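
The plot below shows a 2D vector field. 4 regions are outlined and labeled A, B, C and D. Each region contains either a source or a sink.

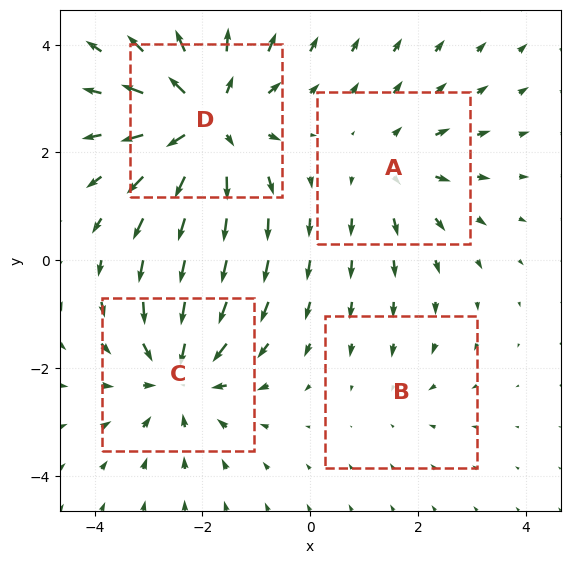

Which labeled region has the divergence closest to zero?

B

Divergence at each region's feature centre — A: about +3, B: about -2, C: about -5, D: about +6. Region B is closest to zero.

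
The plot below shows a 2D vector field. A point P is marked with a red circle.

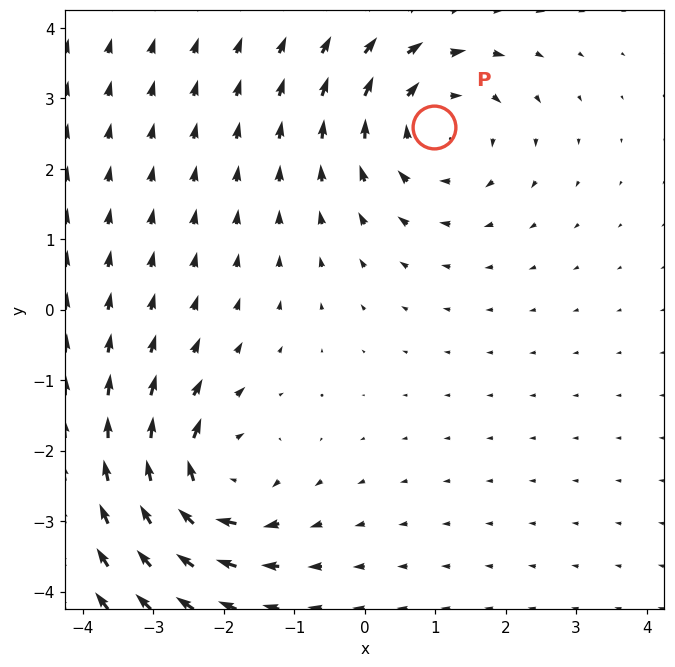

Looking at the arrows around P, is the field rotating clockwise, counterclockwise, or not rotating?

clockwise

Near P at (1.0, 2.6) the arrows circulate clockwise. The curl (z-component) there is about -3; negative curl means clockwise rotation.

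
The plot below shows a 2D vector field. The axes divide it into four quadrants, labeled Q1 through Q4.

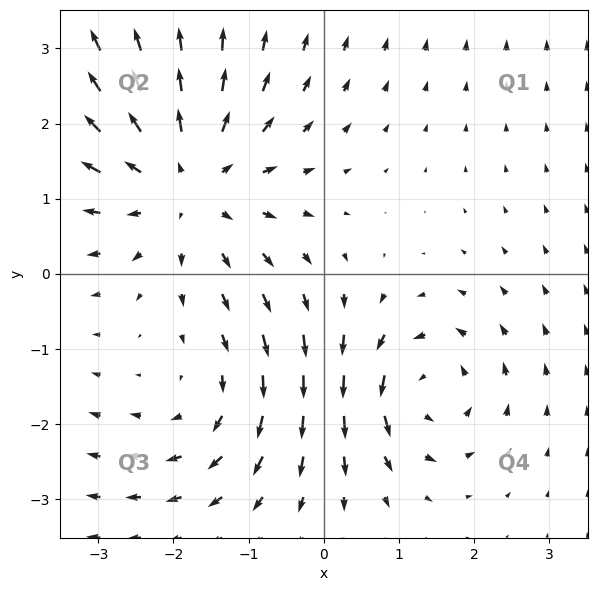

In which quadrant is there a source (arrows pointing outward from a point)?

Q2

The source sits at approximately (-1.8, 1.2), which lies in quadrant Q2. The divergence there is about +4, positive as expected for a source.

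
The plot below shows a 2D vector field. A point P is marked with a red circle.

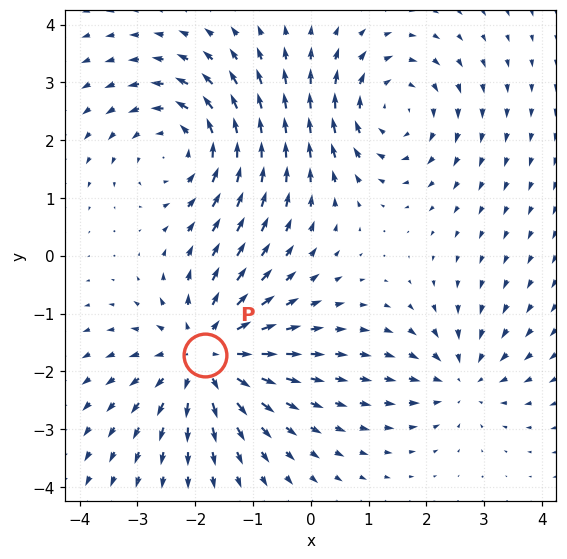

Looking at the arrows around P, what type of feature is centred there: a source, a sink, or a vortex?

source

At P (-1.8, -1.7) the arrows spread outward. Divergence about +5, curl ≈0 — positive divergence with near-zero curl is a source.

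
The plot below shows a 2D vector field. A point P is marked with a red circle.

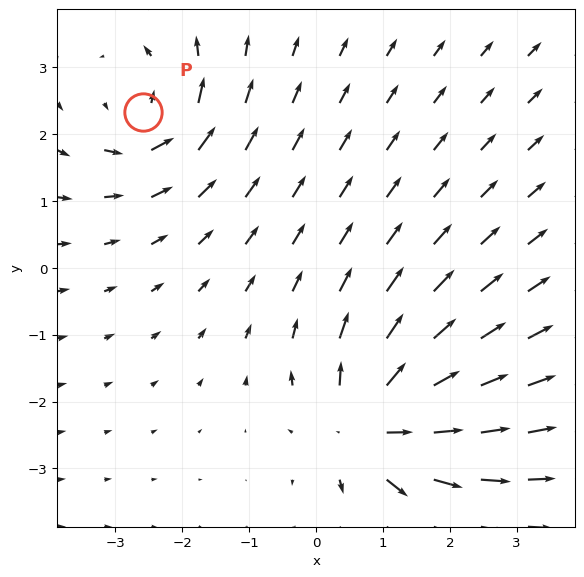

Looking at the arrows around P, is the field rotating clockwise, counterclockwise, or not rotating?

counterclockwise

Near P at (-2.6, 2.3) the arrows circulate counterclockwise. The curl (z-component) there is about +4; positive curl means counterclockwise rotation.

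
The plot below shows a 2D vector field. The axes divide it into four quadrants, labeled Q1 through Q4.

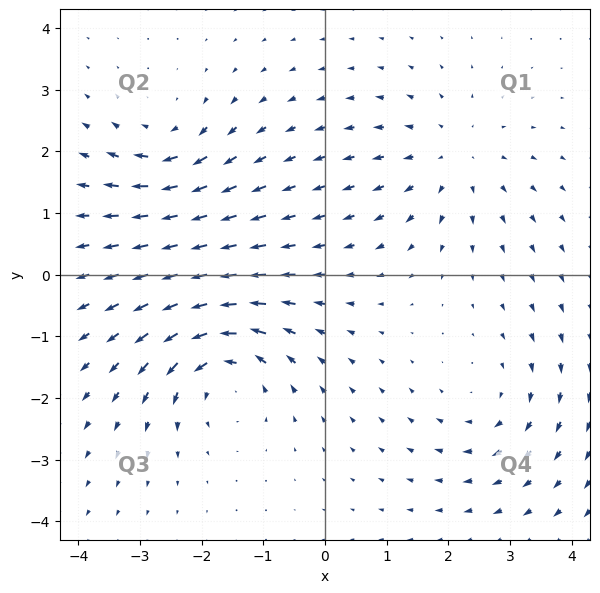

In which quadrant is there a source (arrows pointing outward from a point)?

Q1

The source sits at approximately (2.1, 1.9), which lies in quadrant Q1. The divergence there is about +3, positive as expected for a source.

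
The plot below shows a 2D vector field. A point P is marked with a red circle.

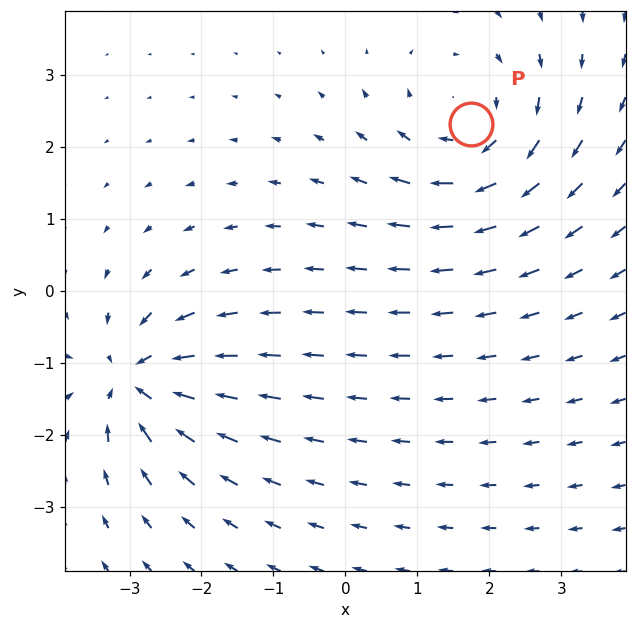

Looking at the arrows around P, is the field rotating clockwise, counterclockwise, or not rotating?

clockwise

Near P at (1.7, 2.3) the arrows circulate clockwise. The curl (z-component) there is about -3; negative curl means clockwise rotation.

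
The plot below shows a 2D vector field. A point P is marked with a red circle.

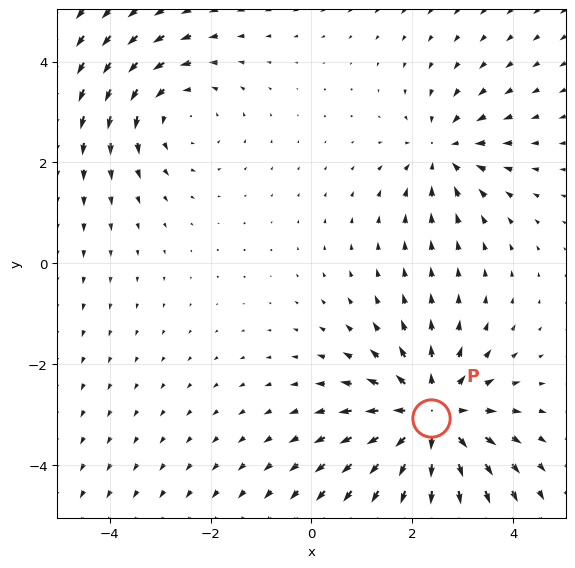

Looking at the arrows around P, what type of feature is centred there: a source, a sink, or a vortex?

source

At P (2.4, -3.1) the arrows spread outward. Divergence about +4, curl ≈0 — positive divergence with near-zero curl is a source.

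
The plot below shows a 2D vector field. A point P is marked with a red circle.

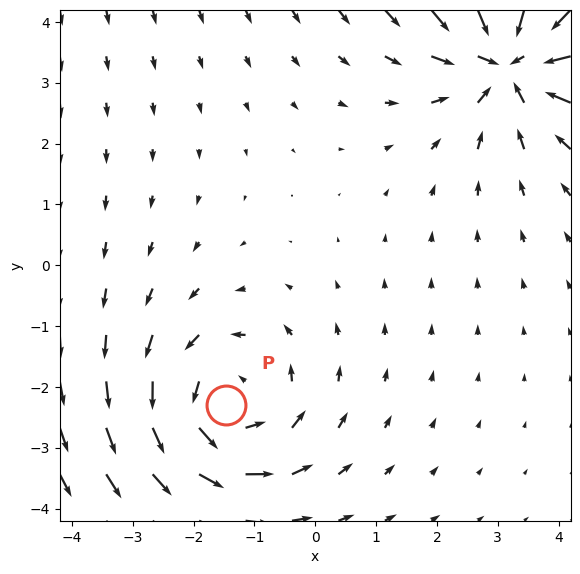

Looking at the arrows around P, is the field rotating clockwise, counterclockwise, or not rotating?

Near P at (-1.5, -2.3) the arrows circulate counterclockwise. The curl (z-component) there is about +2; positive curl means counterclockwise rotation.

counterclockwise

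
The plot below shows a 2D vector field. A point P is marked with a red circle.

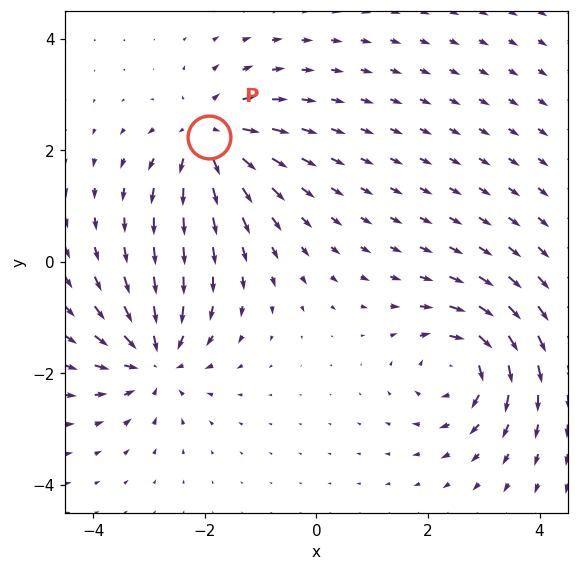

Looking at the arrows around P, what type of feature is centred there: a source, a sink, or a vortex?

source

At P (-1.9, 2.2) the arrows spread outward. Divergence about +5, curl ≈0 — positive divergence with near-zero curl is a source.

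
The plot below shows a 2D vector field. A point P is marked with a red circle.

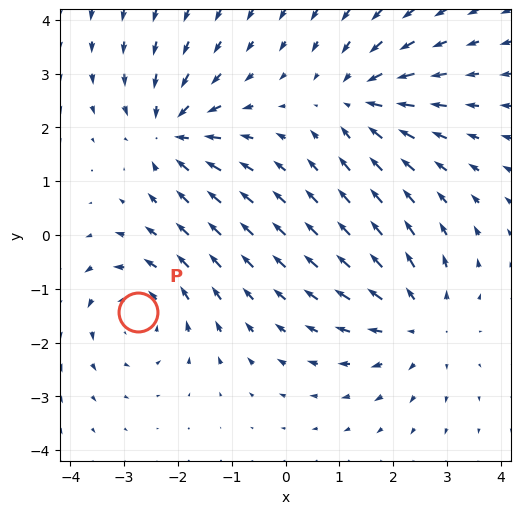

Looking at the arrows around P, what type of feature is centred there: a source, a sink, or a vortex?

vortex

At P (-2.7, -1.4) the arrows circulate counterclockwise. Divergence ≈0, curl about +3 — near-zero divergence with nonzero curl is a vortex.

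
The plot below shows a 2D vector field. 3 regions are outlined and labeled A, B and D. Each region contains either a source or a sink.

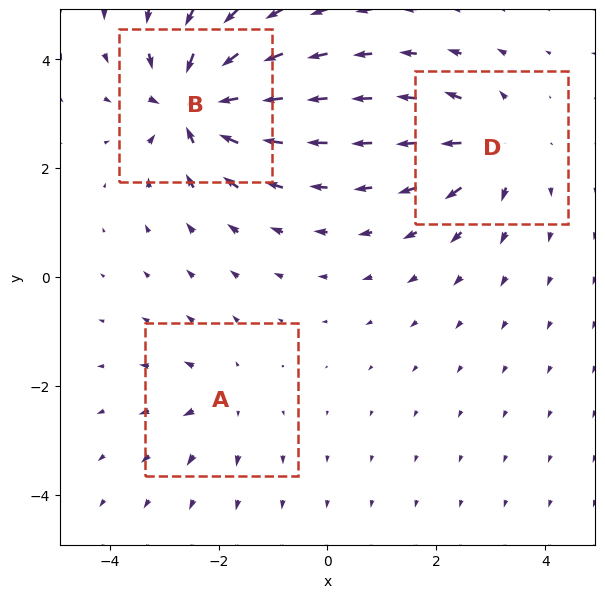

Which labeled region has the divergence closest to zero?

Divergence at each region's feature centre — A: about +3, B: about -6, D: about +4. Region A is closest to zero.

A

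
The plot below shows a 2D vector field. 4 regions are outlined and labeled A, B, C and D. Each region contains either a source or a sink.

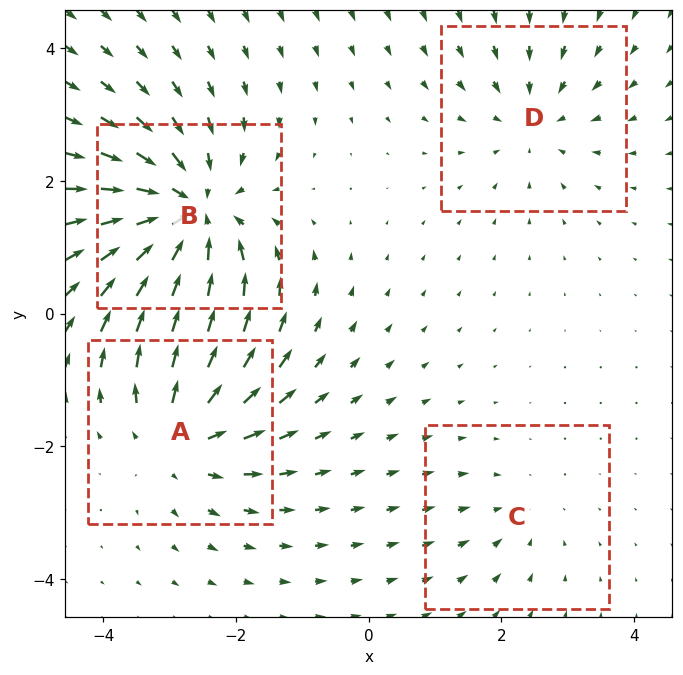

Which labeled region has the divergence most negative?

B

Divergence at each region's feature centre — A: about +5, B: about -7, C: about -2, D: about -3. Region B is most negative.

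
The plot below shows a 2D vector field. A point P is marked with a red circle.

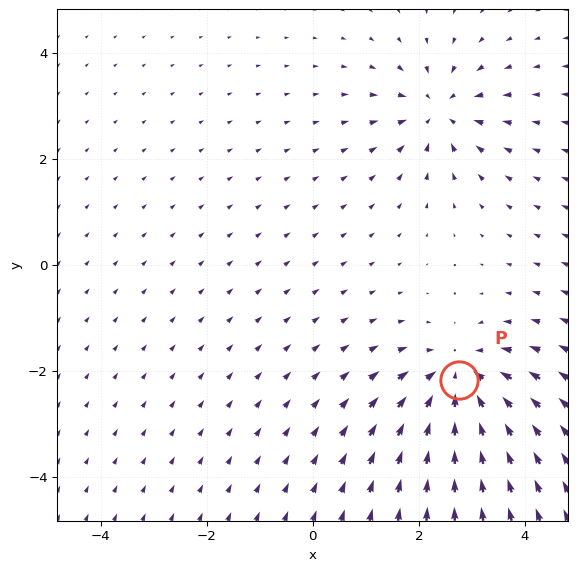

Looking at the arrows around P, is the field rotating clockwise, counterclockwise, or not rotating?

not rotating

Near P at (2.8, -2.2) the arrows show no circulation. The curl there is ≈0.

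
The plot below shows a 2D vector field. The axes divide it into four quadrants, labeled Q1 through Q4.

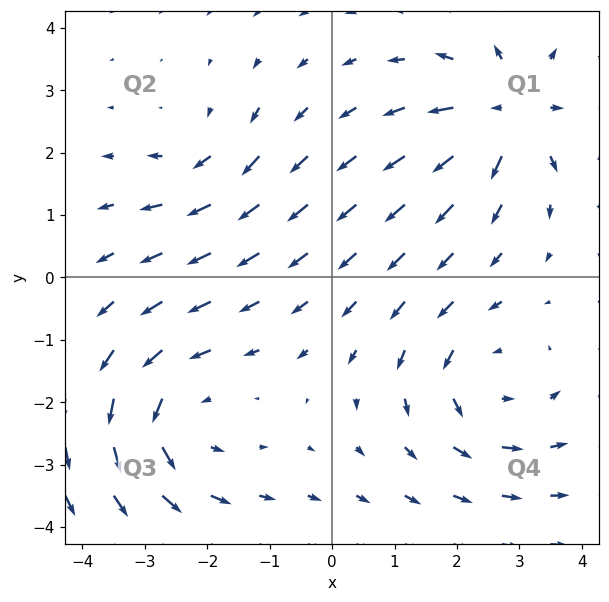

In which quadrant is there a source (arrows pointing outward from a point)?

The source sits at approximately (2.8, 2.6), which lies in quadrant Q1. The divergence there is about +6, positive as expected for a source.

Q1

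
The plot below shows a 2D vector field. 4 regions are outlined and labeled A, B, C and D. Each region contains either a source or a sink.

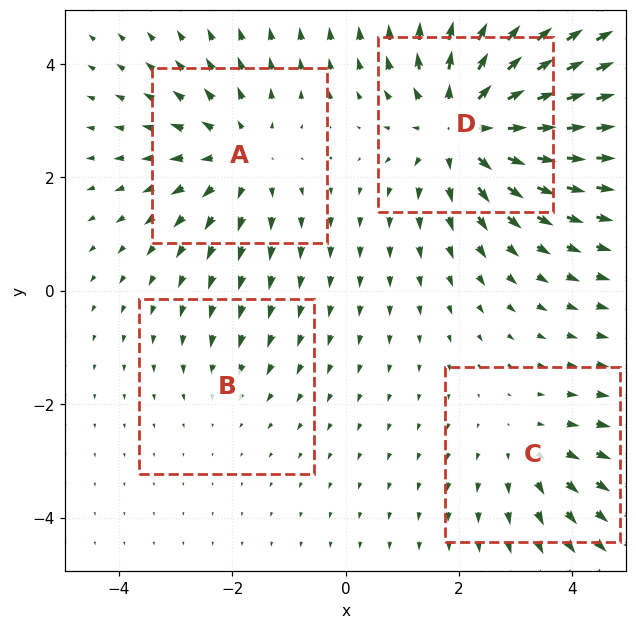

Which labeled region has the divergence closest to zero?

Divergence at each region's feature centre — A: about +4, B: about -1, C: about +3, D: about +6. Region B is closest to zero.

B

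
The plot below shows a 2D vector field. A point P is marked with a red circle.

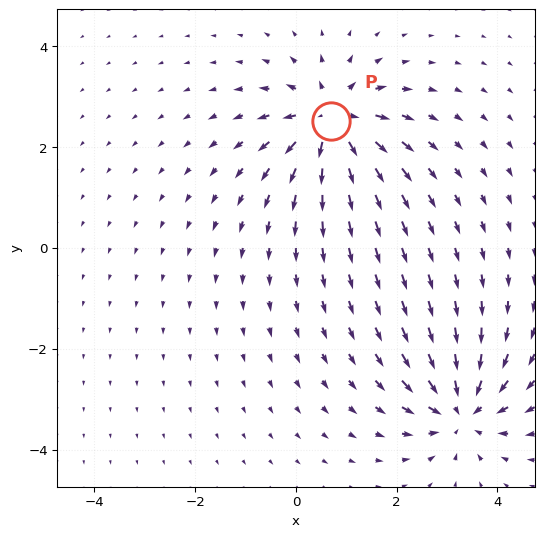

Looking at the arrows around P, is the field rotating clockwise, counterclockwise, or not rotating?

Near P at (0.7, 2.5) the arrows show no circulation. The curl there is ≈0.

not rotating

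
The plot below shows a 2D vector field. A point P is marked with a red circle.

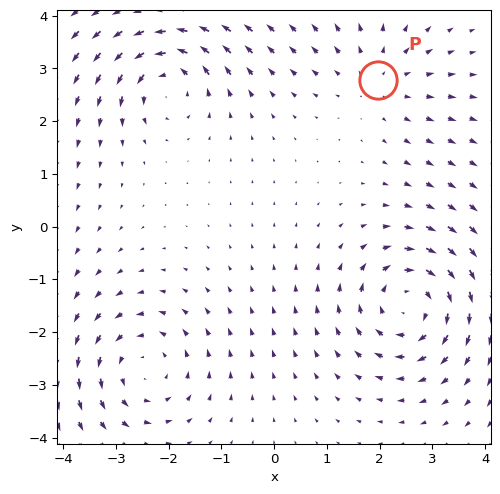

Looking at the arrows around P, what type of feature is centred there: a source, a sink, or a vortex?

At P (2.0, 2.8) the arrows spread outward. Divergence about +3, curl ≈0 — positive divergence with near-zero curl is a source.

source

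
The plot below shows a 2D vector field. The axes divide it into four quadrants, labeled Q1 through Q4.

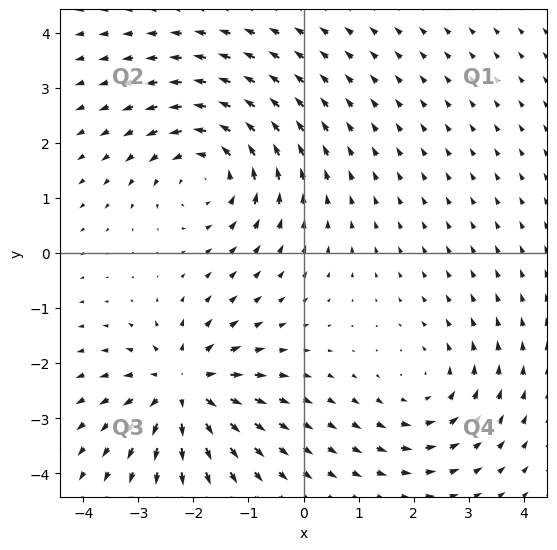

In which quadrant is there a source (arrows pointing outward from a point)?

Q3

The source sits at approximately (-2.2, -2.4), which lies in quadrant Q3. The divergence there is about +6, positive as expected for a source.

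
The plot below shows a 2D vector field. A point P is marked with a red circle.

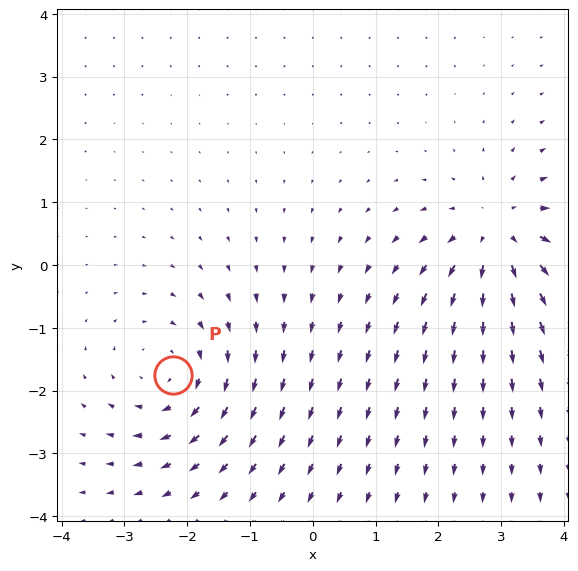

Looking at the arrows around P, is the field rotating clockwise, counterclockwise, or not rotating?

Near P at (-2.2, -1.8) the arrows circulate clockwise. The curl (z-component) there is about -4; negative curl means clockwise rotation.

clockwise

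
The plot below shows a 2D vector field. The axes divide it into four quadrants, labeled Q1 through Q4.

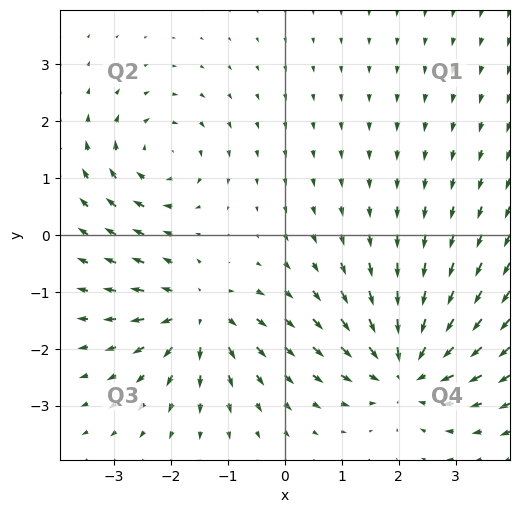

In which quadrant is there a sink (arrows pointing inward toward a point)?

The sink sits at approximately (2.1, -2.3), which lies in quadrant Q4. The divergence there is about -5, negative as expected for a sink.

Q4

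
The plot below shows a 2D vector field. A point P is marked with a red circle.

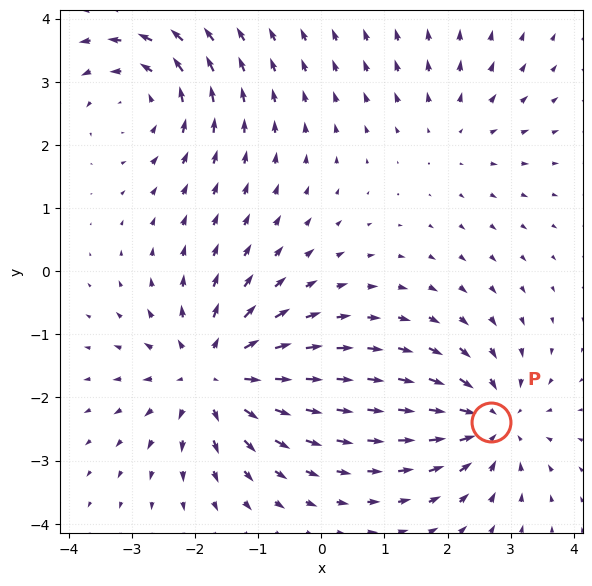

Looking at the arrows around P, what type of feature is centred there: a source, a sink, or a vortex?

At P (2.7, -2.4) the arrows converge inward. Divergence about -5, curl ≈0 — negative divergence with near-zero curl is a sink.

sink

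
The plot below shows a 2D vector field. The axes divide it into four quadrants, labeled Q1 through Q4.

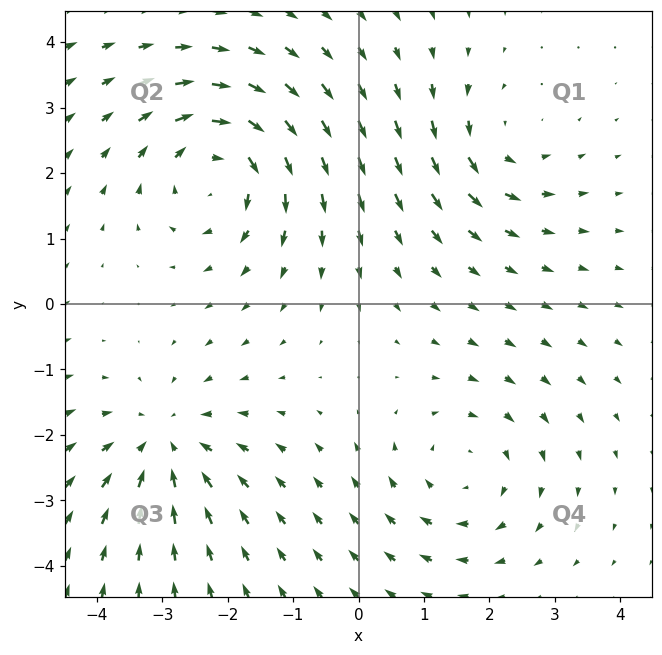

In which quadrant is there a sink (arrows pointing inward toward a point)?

Q3

The sink sits at approximately (-3.0, -2.1), which lies in quadrant Q3. The divergence there is about -3, negative as expected for a sink.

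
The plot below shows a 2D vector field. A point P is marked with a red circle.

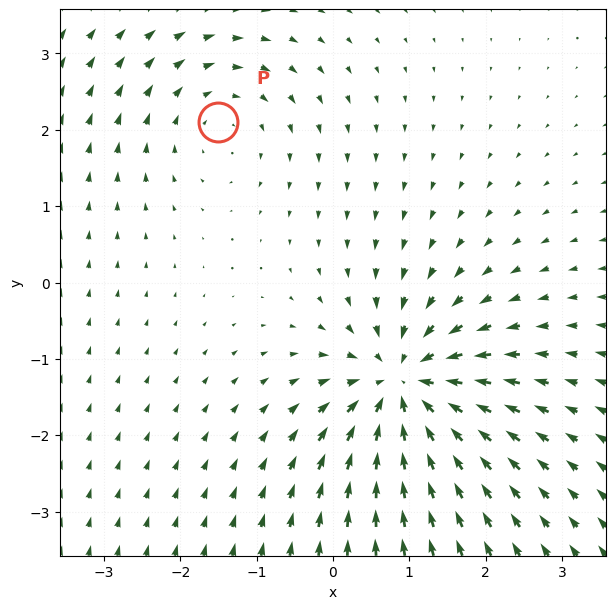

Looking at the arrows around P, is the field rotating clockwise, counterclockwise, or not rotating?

clockwise

Near P at (-1.5, 2.1) the arrows circulate clockwise. The curl (z-component) there is about -2; negative curl means clockwise rotation.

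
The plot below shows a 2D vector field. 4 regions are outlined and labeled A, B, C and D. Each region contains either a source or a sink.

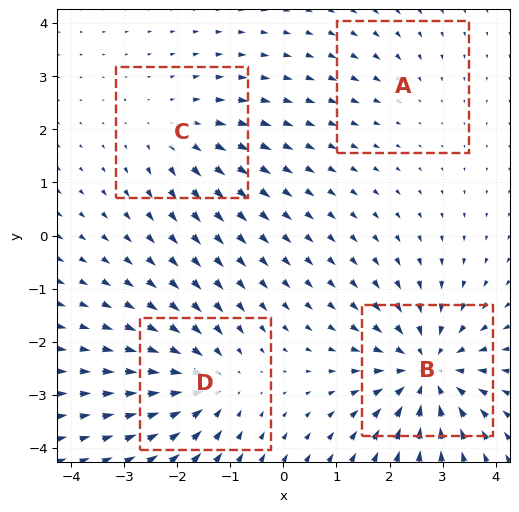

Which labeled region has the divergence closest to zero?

A

Divergence at each region's feature centre — A: about -2, B: about -7, C: about +3, D: about -5. Region A is closest to zero.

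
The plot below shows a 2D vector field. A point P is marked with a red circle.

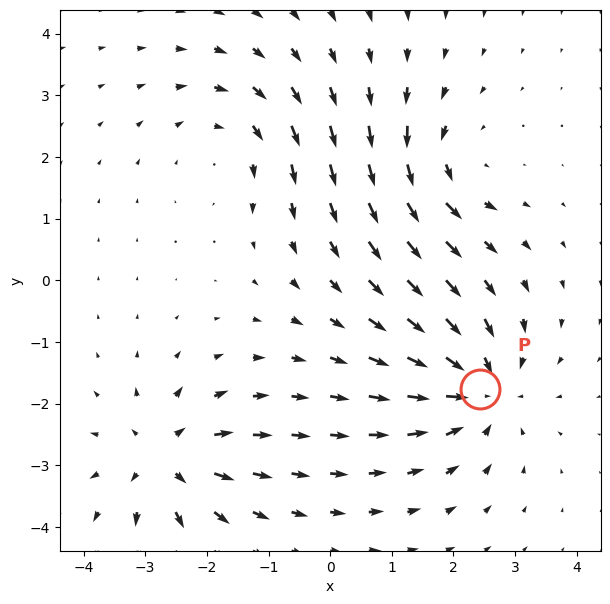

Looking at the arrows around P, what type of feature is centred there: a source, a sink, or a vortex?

sink

At P (2.4, -1.8) the arrows converge inward. Divergence about -5, curl ≈0 — negative divergence with near-zero curl is a sink.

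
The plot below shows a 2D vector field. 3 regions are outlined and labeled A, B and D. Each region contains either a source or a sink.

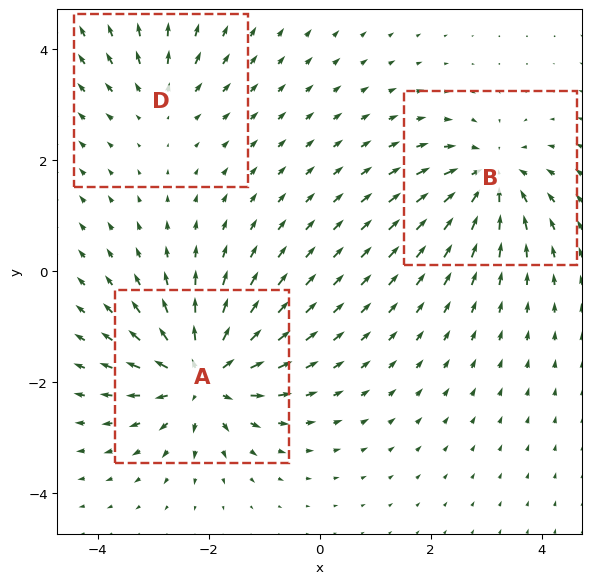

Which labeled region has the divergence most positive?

Divergence at each region's feature centre — A: about +6, B: about -4, D: about +2. Region A is most positive.

A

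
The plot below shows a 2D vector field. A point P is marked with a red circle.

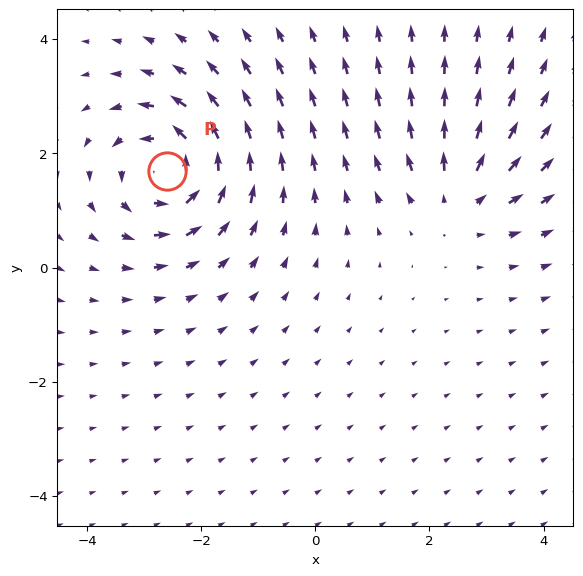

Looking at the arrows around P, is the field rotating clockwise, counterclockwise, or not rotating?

counterclockwise

Near P at (-2.6, 1.7) the arrows circulate counterclockwise. The curl (z-component) there is about +6; positive curl means counterclockwise rotation.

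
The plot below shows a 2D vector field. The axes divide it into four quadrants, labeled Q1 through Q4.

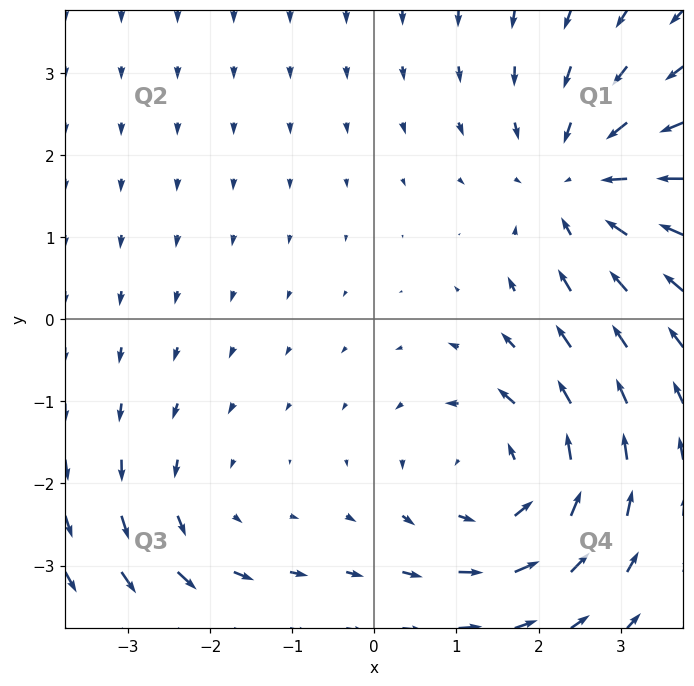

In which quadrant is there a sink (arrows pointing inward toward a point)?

Q1

The sink sits at approximately (2.5, 1.7), which lies in quadrant Q1. The divergence there is about -4, negative as expected for a sink.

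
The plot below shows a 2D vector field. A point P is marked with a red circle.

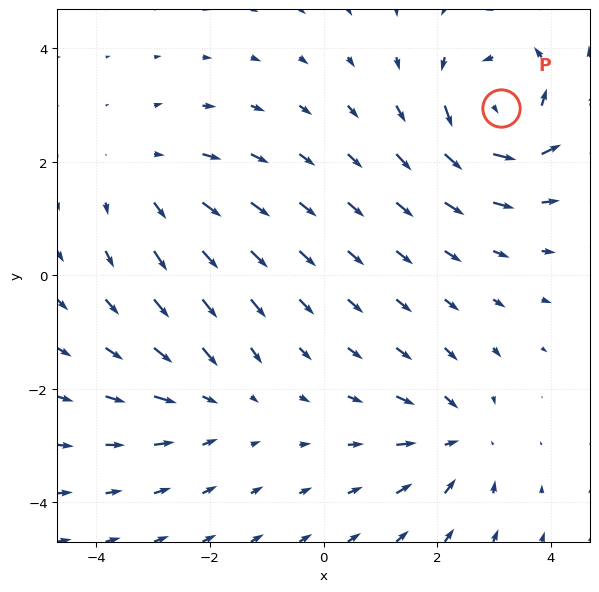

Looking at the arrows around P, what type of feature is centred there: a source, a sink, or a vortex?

At P (3.1, 2.9) the arrows circulate counterclockwise. Divergence ≈0, curl about +6 — near-zero divergence with nonzero curl is a vortex.

vortex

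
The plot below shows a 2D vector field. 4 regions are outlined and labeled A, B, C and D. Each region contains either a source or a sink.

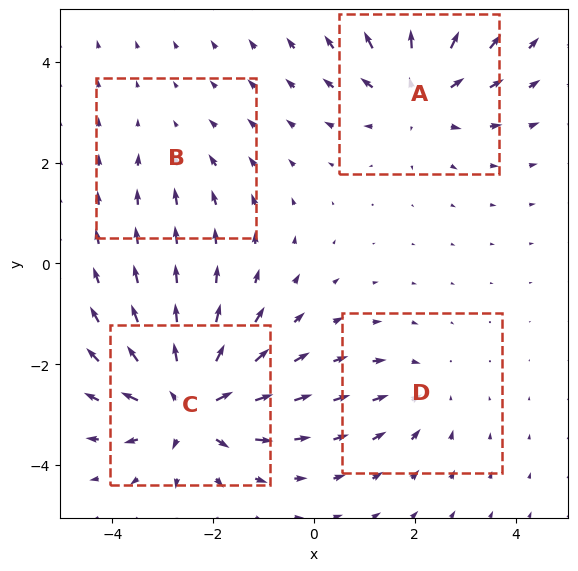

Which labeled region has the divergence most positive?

Divergence at each region's feature centre — A: about +5, B: about -2, C: about +7, D: about -3. Region C is most positive.

C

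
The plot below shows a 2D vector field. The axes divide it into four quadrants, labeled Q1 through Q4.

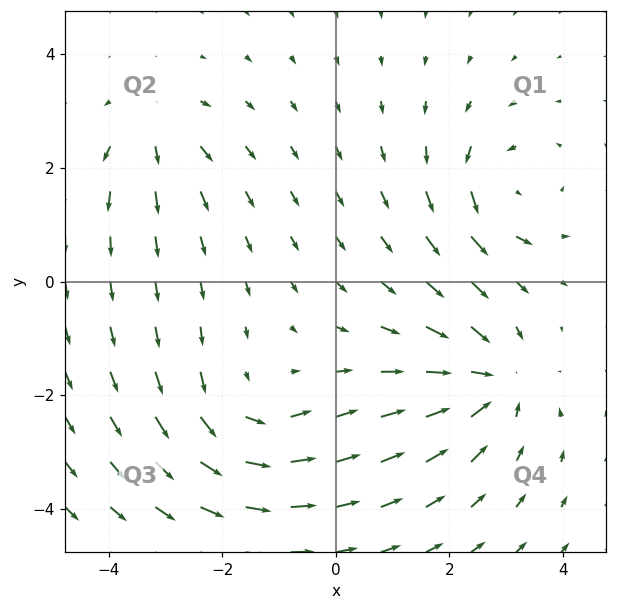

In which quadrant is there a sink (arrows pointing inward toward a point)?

Q4

The sink sits at approximately (2.7, -1.7), which lies in quadrant Q4. The divergence there is about -4, negative as expected for a sink.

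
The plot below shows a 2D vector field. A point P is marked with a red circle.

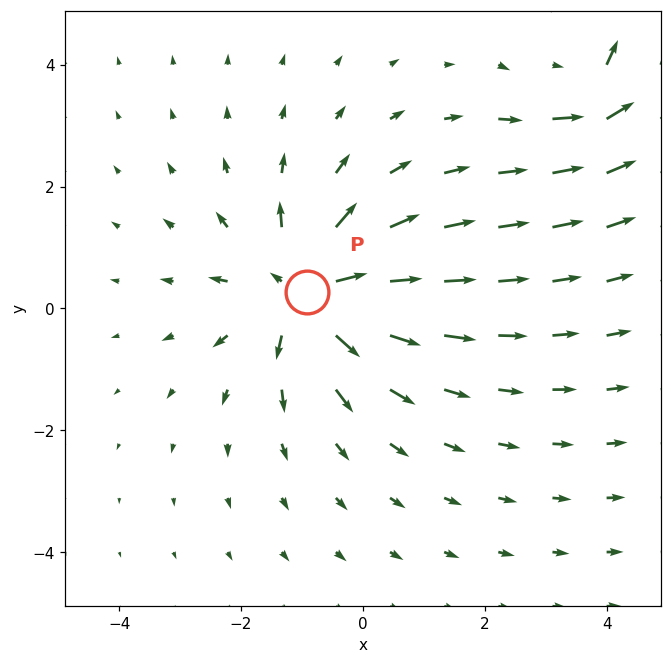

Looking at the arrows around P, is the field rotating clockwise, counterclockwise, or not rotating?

Near P at (-0.9, 0.3) the arrows show no circulation. The curl there is ≈0.

not rotating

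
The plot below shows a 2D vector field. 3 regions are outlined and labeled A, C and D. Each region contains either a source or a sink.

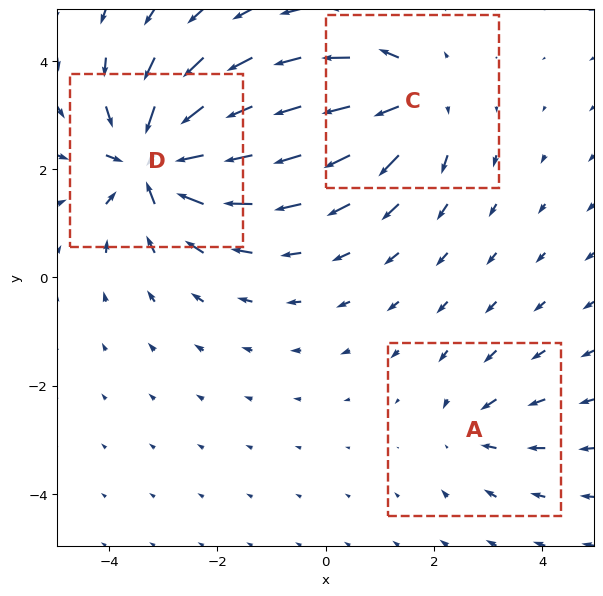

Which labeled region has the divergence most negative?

D

Divergence at each region's feature centre — A: about -2, C: about +4, D: about -6. Region D is most negative.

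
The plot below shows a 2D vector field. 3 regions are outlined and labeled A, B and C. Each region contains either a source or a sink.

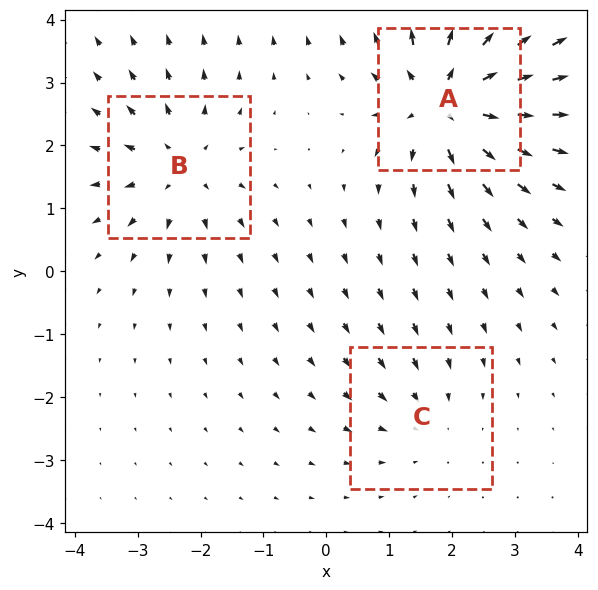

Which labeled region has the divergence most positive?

Divergence at each region's feature centre — A: about +5, B: about +3, C: about -2. Region A is most positive.

A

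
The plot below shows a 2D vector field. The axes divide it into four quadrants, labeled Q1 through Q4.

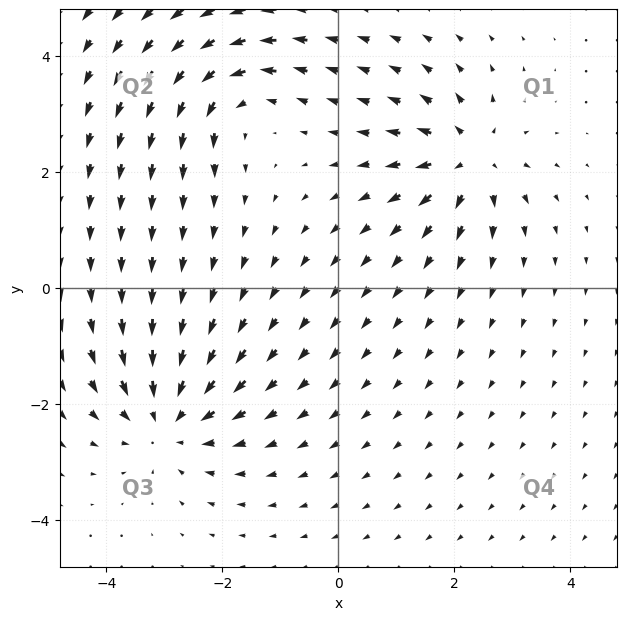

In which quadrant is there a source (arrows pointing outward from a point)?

Q1

The source sits at approximately (2.3, 2.2), which lies in quadrant Q1. The divergence there is about +5, positive as expected for a source.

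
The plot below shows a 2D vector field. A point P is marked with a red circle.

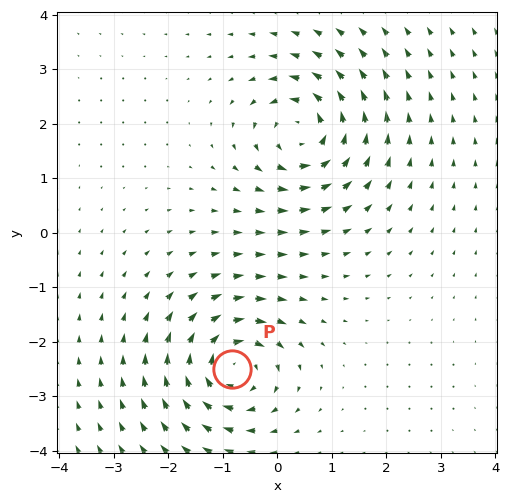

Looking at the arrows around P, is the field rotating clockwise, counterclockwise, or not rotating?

Near P at (-0.8, -2.5) the arrows circulate clockwise. The curl (z-component) there is about -5; negative curl means clockwise rotation.

clockwise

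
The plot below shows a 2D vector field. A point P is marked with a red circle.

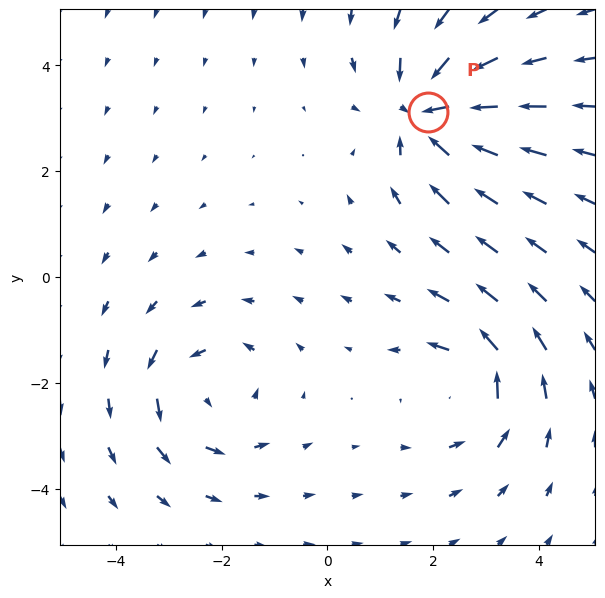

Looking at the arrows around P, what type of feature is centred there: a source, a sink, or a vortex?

At P (1.9, 3.1) the arrows converge inward. Divergence about -6, curl ≈0 — negative divergence with near-zero curl is a sink.

sink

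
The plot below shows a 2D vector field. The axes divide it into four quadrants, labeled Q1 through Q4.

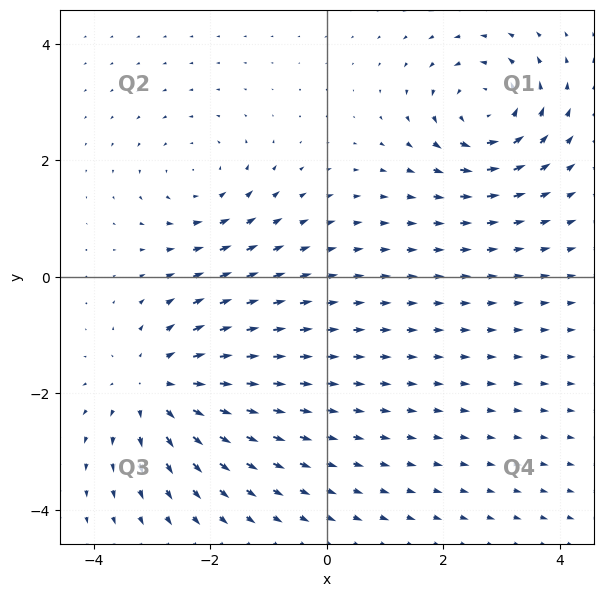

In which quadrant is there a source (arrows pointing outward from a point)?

The source sits at approximately (-2.9, -1.9), which lies in quadrant Q3. The divergence there is about +4, positive as expected for a source.

Q3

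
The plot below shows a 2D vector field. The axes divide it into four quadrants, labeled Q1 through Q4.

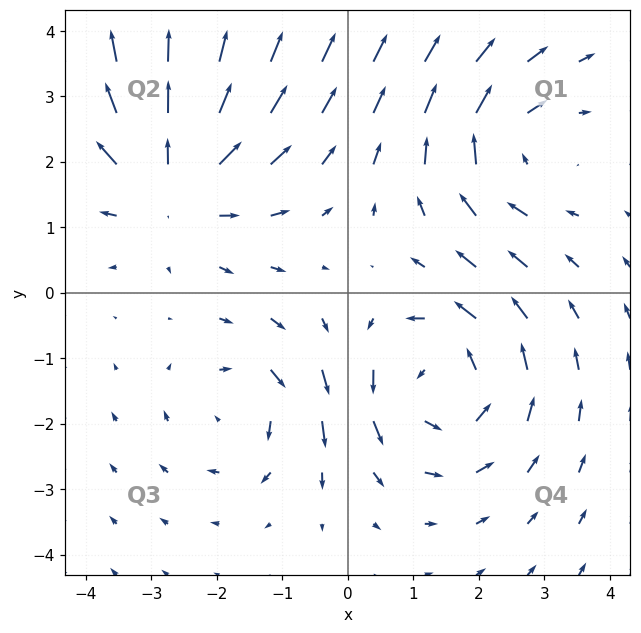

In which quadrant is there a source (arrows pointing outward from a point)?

The source sits at approximately (-2.7, 1.7), which lies in quadrant Q2. The divergence there is about +4, positive as expected for a source.

Q2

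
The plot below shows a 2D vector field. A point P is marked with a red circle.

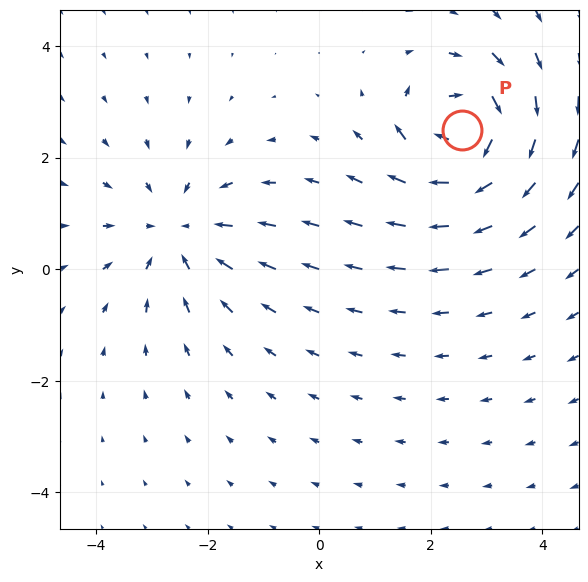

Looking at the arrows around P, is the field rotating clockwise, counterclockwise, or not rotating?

Near P at (2.6, 2.5) the arrows circulate clockwise. The curl (z-component) there is about -6; negative curl means clockwise rotation.

clockwise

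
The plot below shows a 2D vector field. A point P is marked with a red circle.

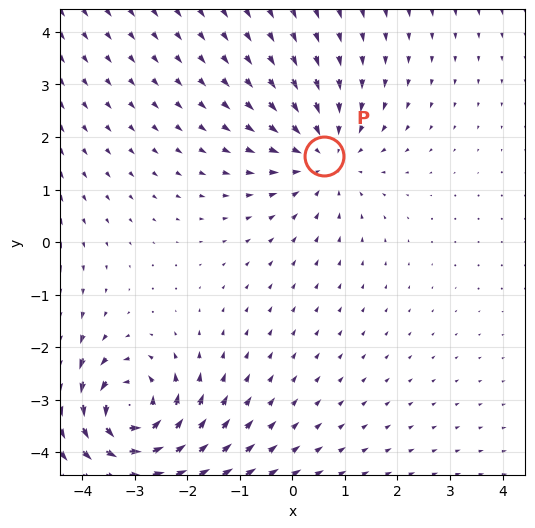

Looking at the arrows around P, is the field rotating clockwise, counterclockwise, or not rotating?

Near P at (0.6, 1.6) the arrows show no circulation. The curl there is ≈0.

not rotating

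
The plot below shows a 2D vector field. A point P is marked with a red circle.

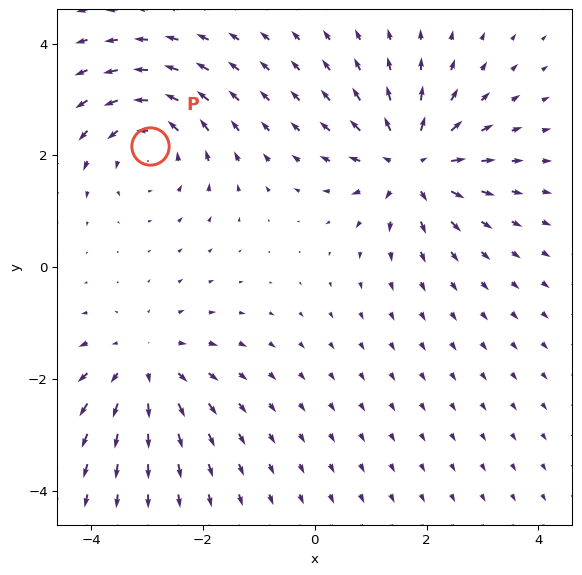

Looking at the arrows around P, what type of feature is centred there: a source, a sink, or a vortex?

vortex

At P (-2.9, 2.2) the arrows circulate counterclockwise. Divergence ≈0, curl about +5 — near-zero divergence with nonzero curl is a vortex.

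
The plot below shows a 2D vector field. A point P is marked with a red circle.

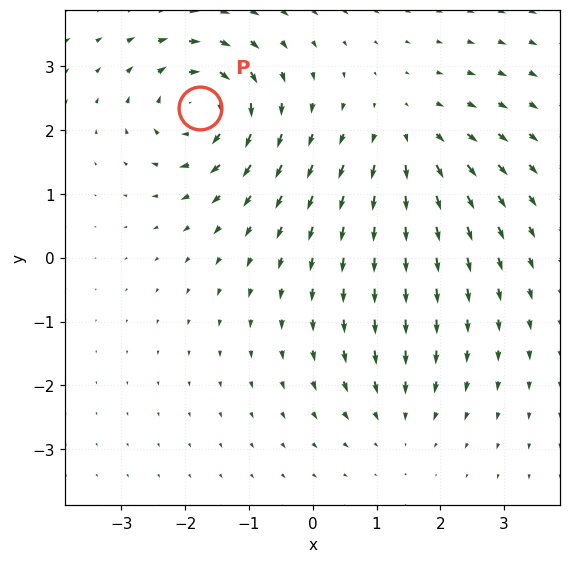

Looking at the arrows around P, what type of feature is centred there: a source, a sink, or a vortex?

At P (-1.8, 2.3) the arrows circulate clockwise. Divergence ≈0, curl about -7 — near-zero divergence with nonzero curl is a vortex.

vortex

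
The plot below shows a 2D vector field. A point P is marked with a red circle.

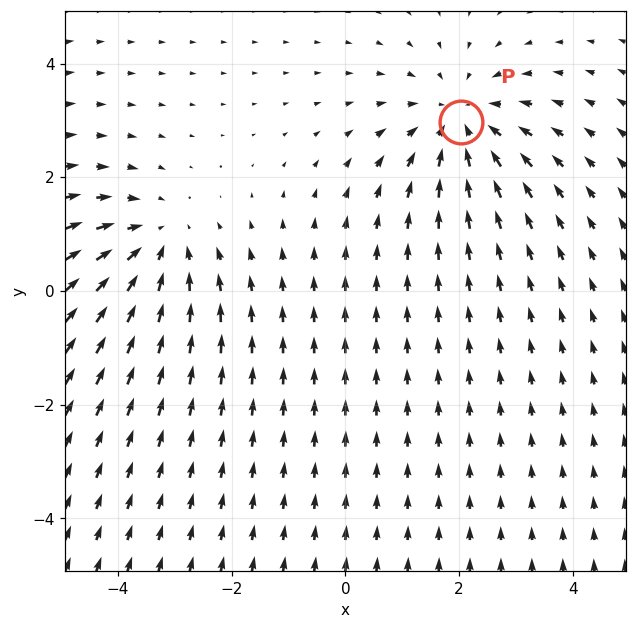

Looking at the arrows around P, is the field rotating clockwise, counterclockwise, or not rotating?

Near P at (2.0, 3.0) the arrows show no circulation. The curl there is ≈0.

not rotating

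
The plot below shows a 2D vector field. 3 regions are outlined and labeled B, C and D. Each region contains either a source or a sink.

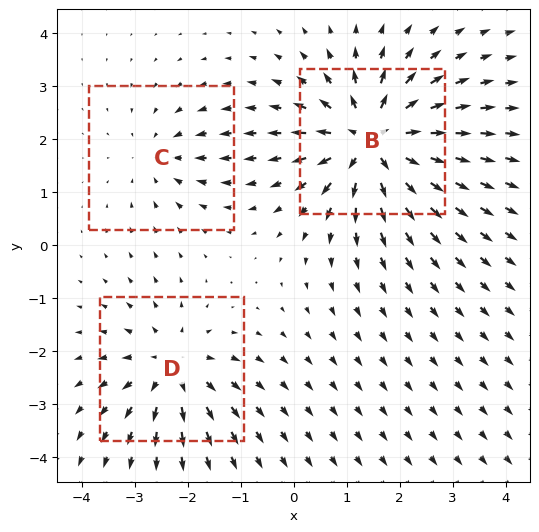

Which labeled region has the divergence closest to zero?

C

Divergence at each region's feature centre — B: about +6, C: about -2, D: about +4. Region C is closest to zero.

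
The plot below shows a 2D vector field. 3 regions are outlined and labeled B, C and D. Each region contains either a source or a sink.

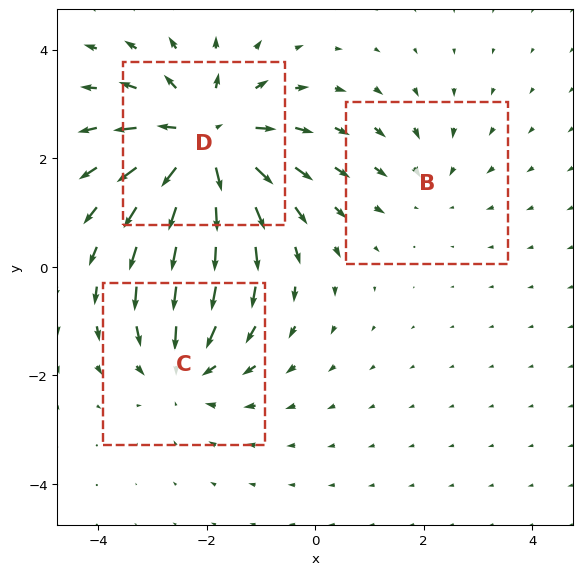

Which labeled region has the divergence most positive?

Divergence at each region's feature centre — B: about -2, C: about -3, D: about +5. Region D is most positive.

D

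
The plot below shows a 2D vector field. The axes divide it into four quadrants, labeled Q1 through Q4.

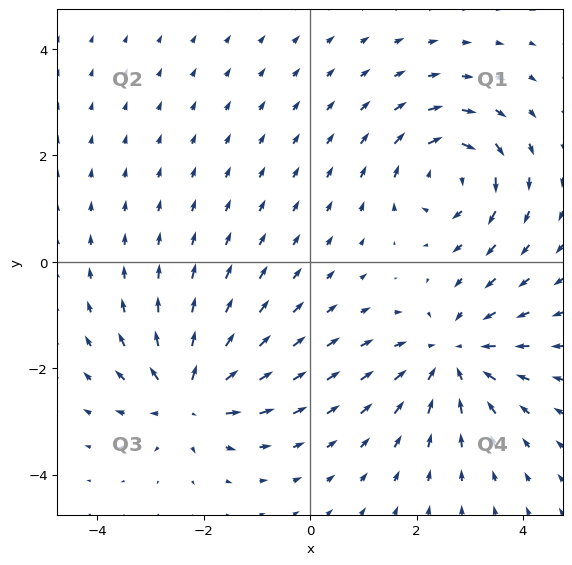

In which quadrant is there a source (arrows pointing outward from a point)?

The source sits at approximately (-2.3, -2.5), which lies in quadrant Q3. The divergence there is about +5, positive as expected for a source.

Q3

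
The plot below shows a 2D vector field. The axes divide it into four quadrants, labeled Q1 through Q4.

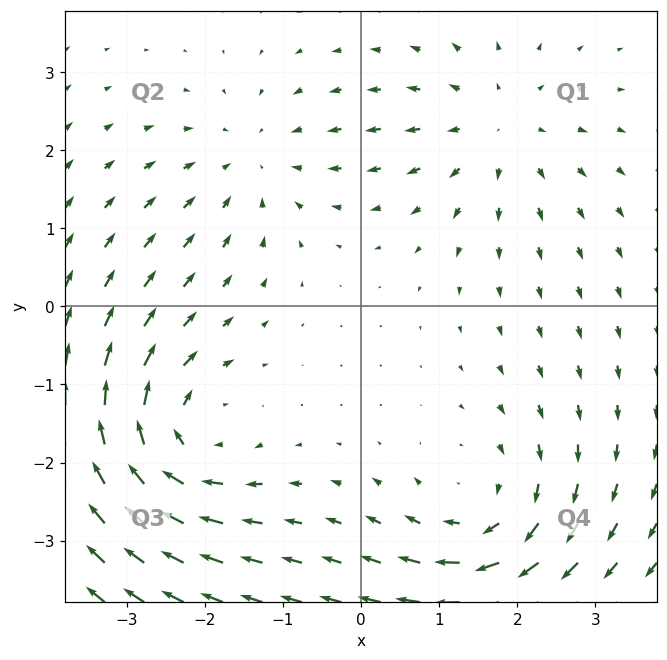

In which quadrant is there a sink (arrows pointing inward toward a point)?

Q2

The sink sits at approximately (-1.4, 1.8), which lies in quadrant Q2. The divergence there is about -3, negative as expected for a sink.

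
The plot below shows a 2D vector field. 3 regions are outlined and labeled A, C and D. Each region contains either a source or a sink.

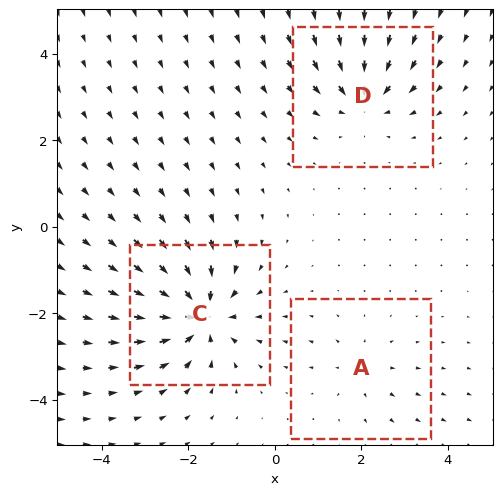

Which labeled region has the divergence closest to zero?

Divergence at each region's feature centre — A: about +2, C: about -6, D: about -4. Region A is closest to zero.

A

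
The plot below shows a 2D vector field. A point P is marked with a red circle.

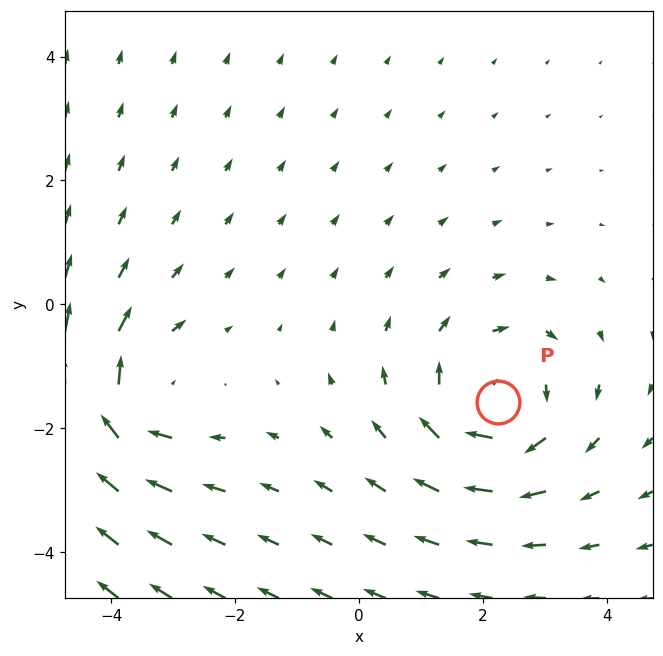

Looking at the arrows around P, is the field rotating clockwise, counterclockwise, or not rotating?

clockwise

Near P at (2.2, -1.6) the arrows circulate clockwise. The curl (z-component) there is about -4; negative curl means clockwise rotation.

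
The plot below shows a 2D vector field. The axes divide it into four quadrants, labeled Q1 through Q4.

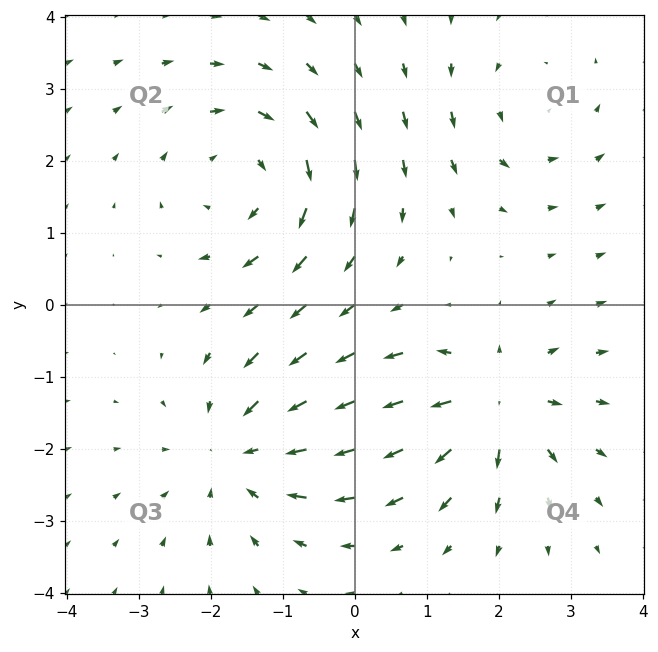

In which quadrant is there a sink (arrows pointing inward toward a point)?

The sink sits at approximately (-1.6, -2.1), which lies in quadrant Q3. The divergence there is about -4, negative as expected for a sink.

Q3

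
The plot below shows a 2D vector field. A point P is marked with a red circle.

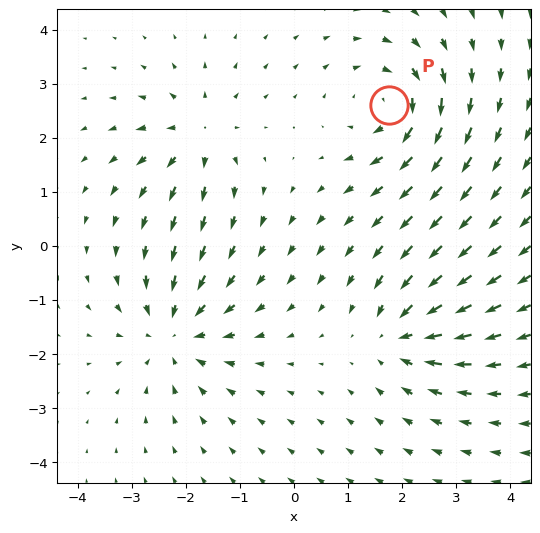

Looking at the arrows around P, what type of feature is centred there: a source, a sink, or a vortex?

vortex

At P (1.8, 2.6) the arrows circulate clockwise. Divergence ≈0, curl about -5 — near-zero divergence with nonzero curl is a vortex.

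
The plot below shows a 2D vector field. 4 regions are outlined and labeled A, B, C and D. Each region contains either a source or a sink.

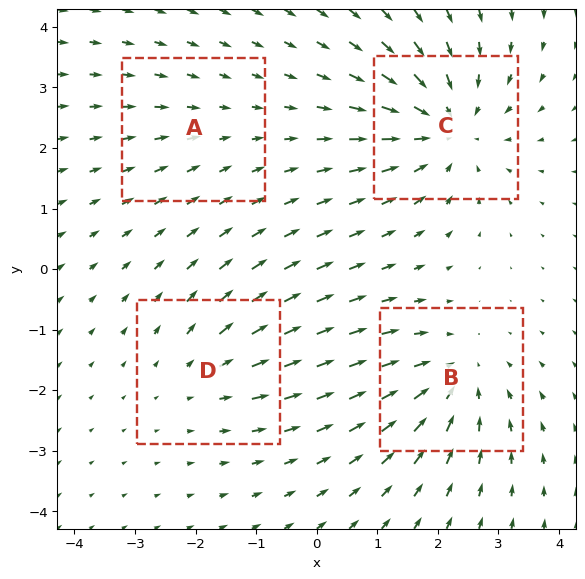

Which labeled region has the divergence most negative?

Divergence at each region's feature centre — A: about -2, B: about -4, C: about -6, D: about +3. Region C is most negative.

C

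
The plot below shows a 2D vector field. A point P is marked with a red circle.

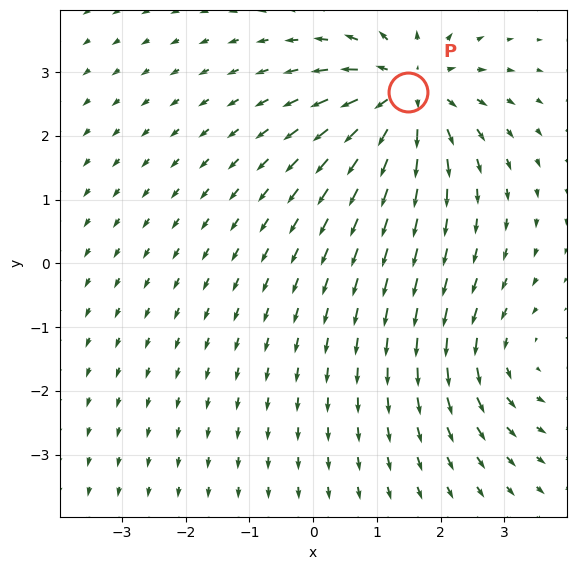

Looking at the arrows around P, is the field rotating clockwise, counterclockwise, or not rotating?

not rotating

Near P at (1.5, 2.7) the arrows show no circulation. The curl there is ≈0.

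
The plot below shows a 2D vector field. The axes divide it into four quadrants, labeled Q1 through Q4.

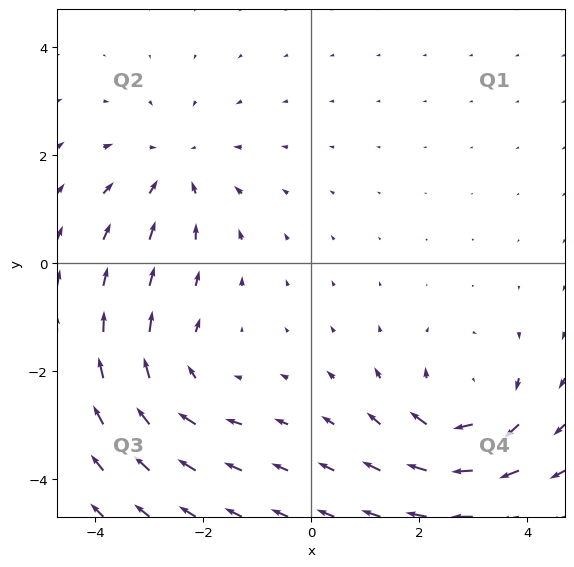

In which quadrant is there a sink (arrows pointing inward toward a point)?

The sink sits at approximately (-2.5, 1.7), which lies in quadrant Q2. The divergence there is about -4, negative as expected for a sink.

Q2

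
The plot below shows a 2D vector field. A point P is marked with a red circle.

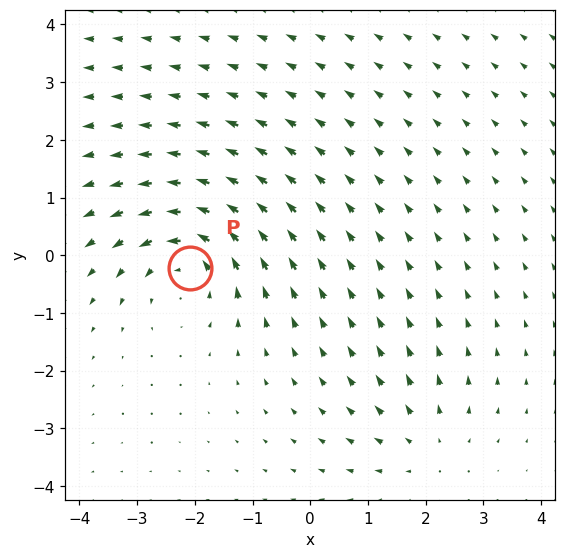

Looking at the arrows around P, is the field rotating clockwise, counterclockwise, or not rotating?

Near P at (-2.1, -0.2) the arrows circulate counterclockwise. The curl (z-component) there is about +5; positive curl means counterclockwise rotation.

counterclockwise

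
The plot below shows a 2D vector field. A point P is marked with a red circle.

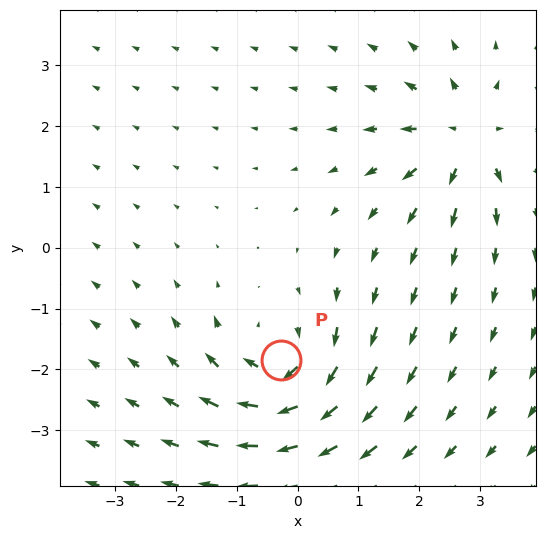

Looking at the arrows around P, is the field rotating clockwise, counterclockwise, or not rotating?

Near P at (-0.3, -1.8) the arrows circulate clockwise. The curl (z-component) there is about -6; negative curl means clockwise rotation.

clockwise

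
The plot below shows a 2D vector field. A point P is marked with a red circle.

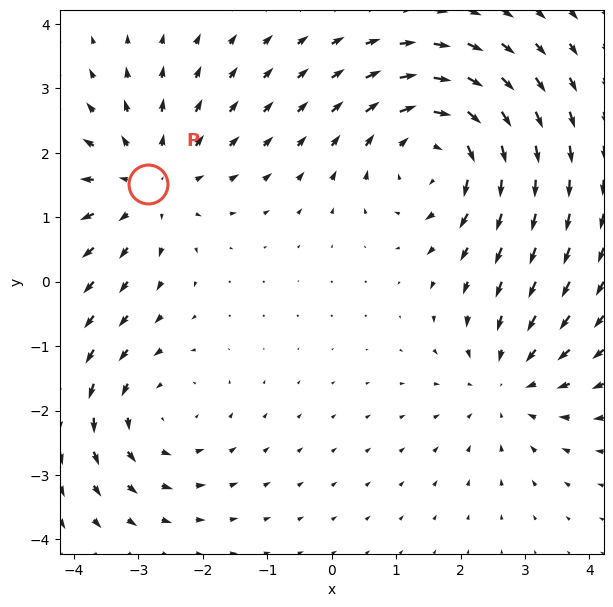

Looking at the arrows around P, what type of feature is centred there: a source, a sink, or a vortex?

source

At P (-2.8, 1.5) the arrows spread outward. Divergence about +3, curl ≈0 — positive divergence with near-zero curl is a source.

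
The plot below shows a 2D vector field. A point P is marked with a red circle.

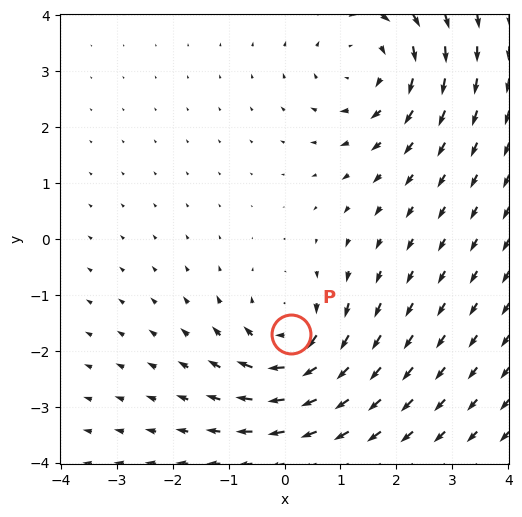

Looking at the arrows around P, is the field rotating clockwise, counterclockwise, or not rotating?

clockwise

Near P at (0.1, -1.7) the arrows circulate clockwise. The curl (z-component) there is about -5; negative curl means clockwise rotation.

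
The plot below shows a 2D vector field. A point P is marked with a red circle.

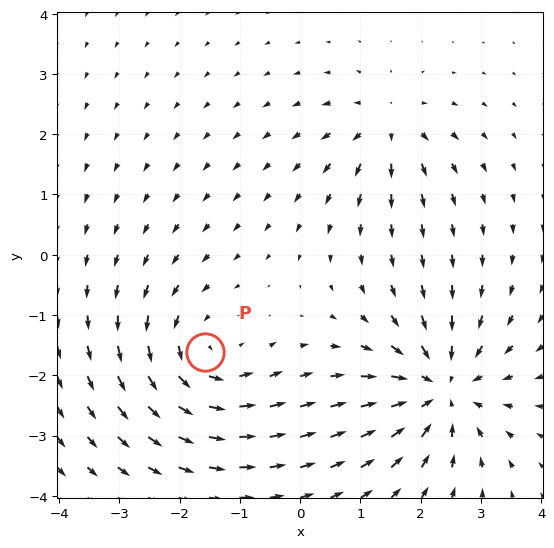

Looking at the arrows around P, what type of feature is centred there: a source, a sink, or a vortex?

At P (-1.6, -1.6) the arrows circulate counterclockwise. Divergence ≈0, curl about +4 — near-zero divergence with nonzero curl is a vortex.

vortex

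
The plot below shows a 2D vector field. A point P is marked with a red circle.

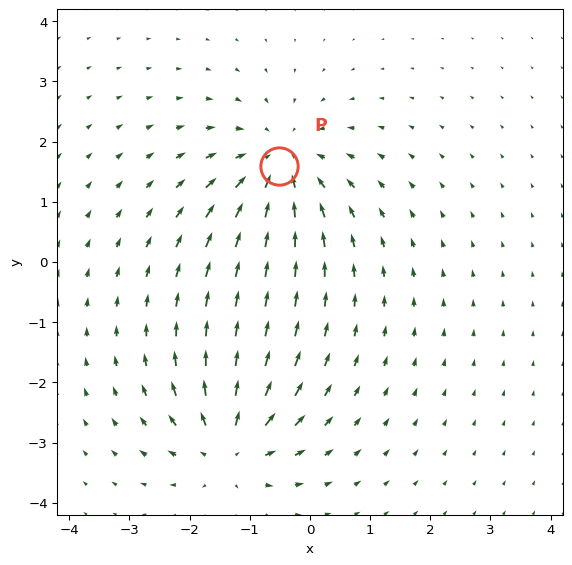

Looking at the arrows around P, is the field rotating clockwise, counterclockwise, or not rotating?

not rotating

Near P at (-0.5, 1.6) the arrows show no circulation. The curl there is ≈0.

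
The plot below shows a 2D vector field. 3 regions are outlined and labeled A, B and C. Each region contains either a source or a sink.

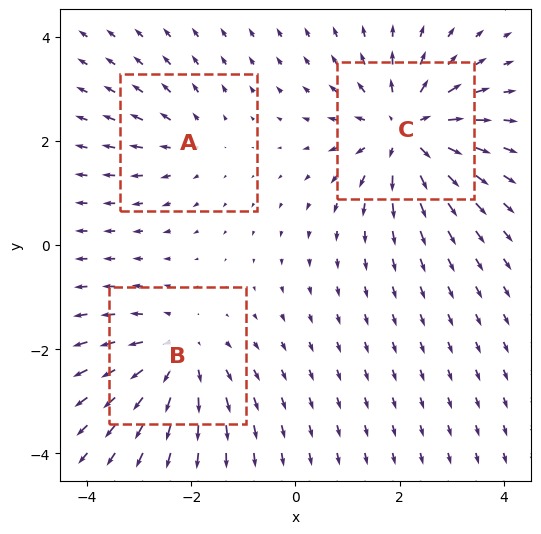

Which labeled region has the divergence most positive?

C

Divergence at each region's feature centre — A: about +2, B: about +4, C: about +5. Region C is most positive.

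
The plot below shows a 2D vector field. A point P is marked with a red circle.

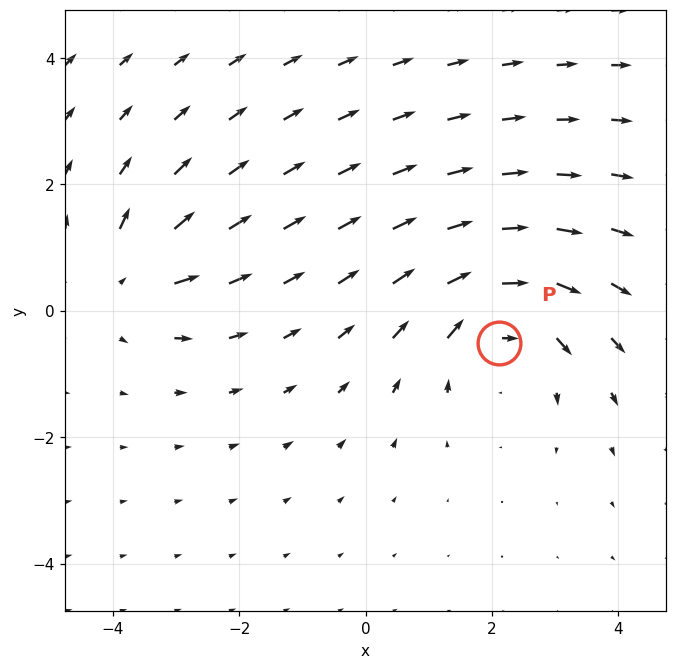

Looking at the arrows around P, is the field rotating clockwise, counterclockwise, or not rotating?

clockwise

Near P at (2.1, -0.5) the arrows circulate clockwise. The curl (z-component) there is about -4; negative curl means clockwise rotation.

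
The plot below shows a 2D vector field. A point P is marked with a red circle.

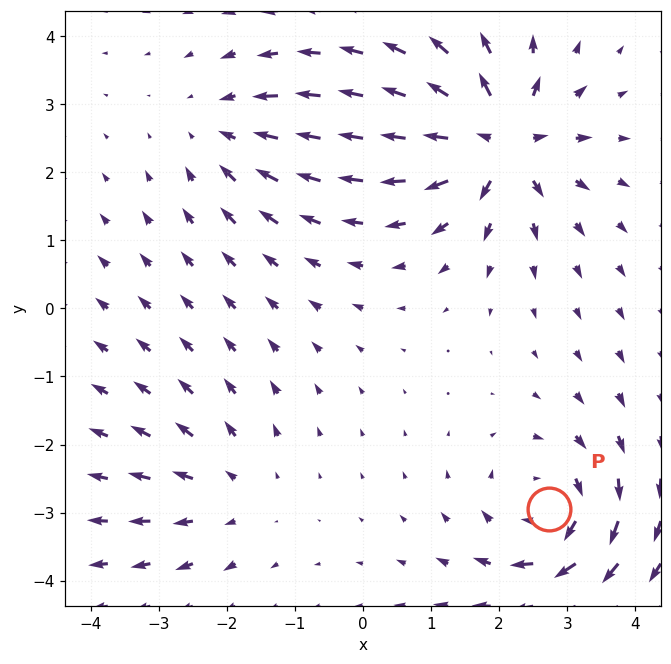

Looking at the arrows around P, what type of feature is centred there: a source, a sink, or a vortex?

vortex

At P (2.7, -2.9) the arrows circulate clockwise. Divergence ≈0, curl about -5 — near-zero divergence with nonzero curl is a vortex.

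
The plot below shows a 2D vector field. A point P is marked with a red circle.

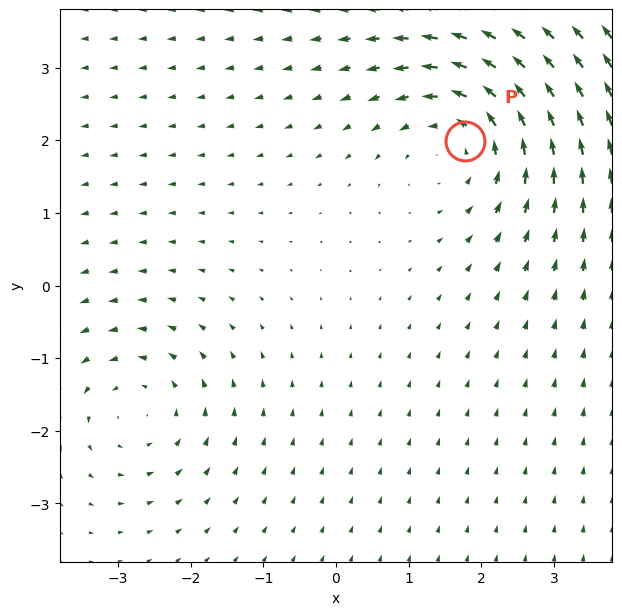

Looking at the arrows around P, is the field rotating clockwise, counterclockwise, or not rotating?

Near P at (1.8, 2.0) the arrows circulate counterclockwise. The curl (z-component) there is about +4; positive curl means counterclockwise rotation.

counterclockwise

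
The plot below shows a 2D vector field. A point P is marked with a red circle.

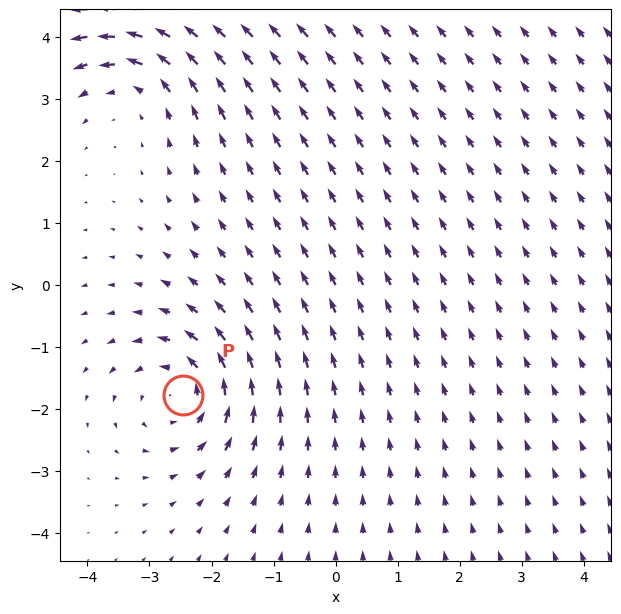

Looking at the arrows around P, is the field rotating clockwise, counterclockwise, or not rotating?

counterclockwise

Near P at (-2.5, -1.8) the arrows circulate counterclockwise. The curl (z-component) there is about +4; positive curl means counterclockwise rotation.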